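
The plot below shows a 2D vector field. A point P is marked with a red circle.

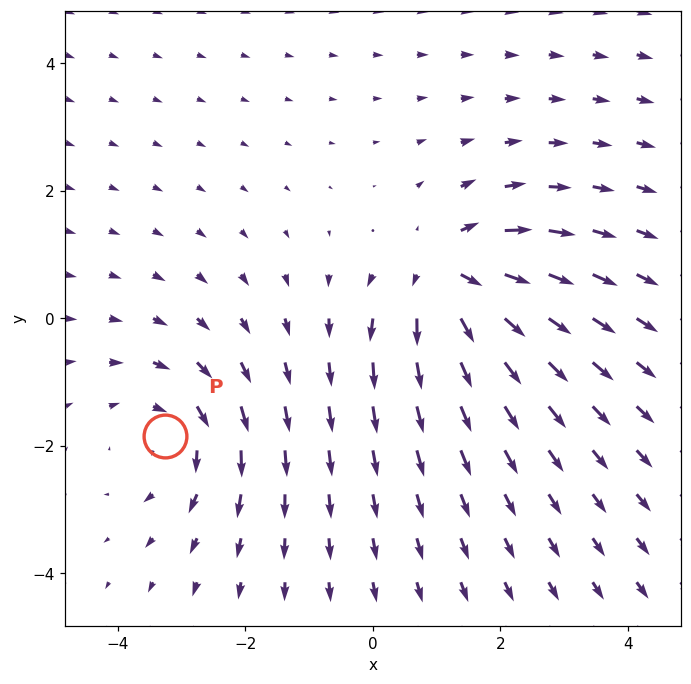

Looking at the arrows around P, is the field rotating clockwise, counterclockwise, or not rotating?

Near P at (-3.3, -1.8) the arrows circulate clockwise. The curl (z-component) there is about -3; negative curl means clockwise rotation.

clockwise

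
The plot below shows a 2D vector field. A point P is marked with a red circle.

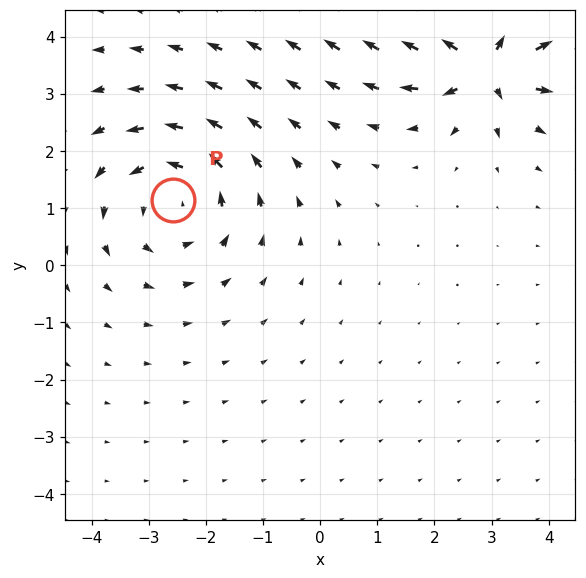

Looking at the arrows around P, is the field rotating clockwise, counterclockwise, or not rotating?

counterclockwise

Near P at (-2.6, 1.1) the arrows circulate counterclockwise. The curl (z-component) there is about +4; positive curl means counterclockwise rotation.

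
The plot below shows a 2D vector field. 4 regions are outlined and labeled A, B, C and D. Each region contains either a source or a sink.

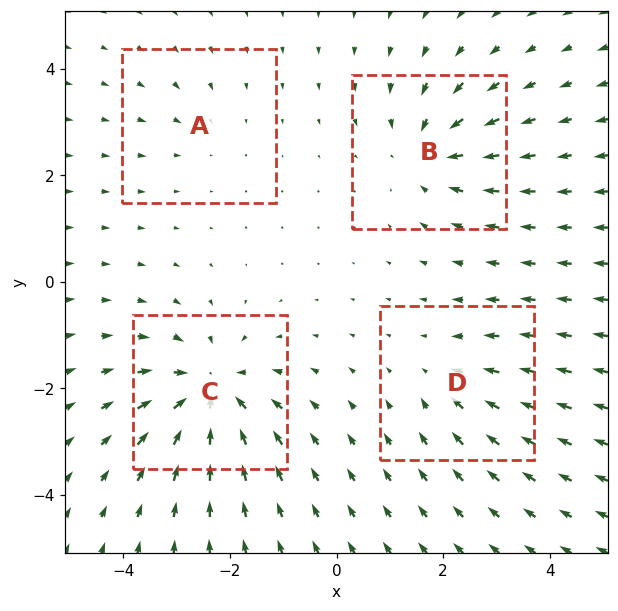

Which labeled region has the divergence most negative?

Divergence at each region's feature centre — A: about -2, B: about -5, C: about -7, D: about -3. Region C is most negative.

C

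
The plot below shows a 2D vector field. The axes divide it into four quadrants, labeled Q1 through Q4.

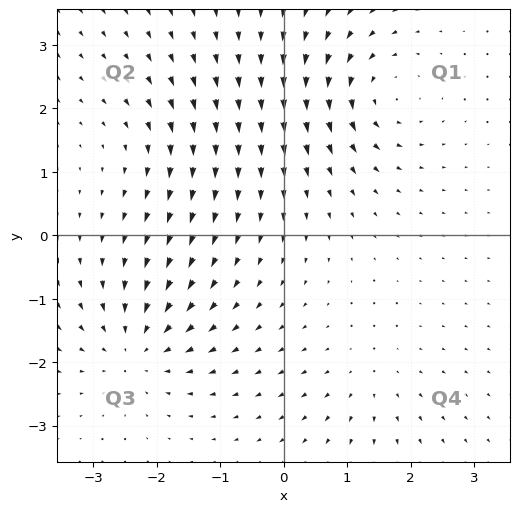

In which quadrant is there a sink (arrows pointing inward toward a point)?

The sink sits at approximately (-2.3, -1.8), which lies in quadrant Q3. The divergence there is about -5, negative as expected for a sink.

Q3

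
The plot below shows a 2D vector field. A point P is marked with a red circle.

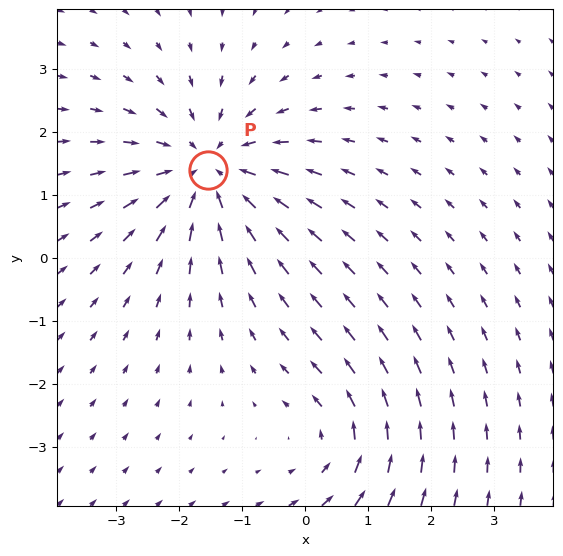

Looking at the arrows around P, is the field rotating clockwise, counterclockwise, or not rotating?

not rotating

Near P at (-1.5, 1.4) the arrows show no circulation. The curl there is ≈0.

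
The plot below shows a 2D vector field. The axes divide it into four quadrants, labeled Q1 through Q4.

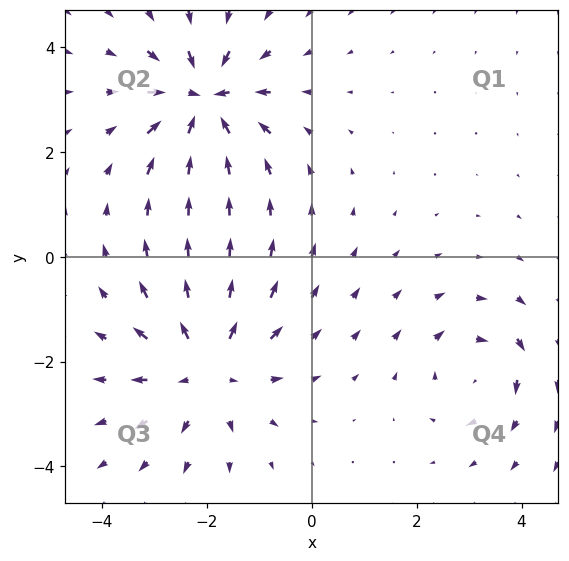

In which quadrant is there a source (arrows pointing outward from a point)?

The source sits at approximately (-2.0, -2.1), which lies in quadrant Q3. The divergence there is about +4, positive as expected for a source.

Q3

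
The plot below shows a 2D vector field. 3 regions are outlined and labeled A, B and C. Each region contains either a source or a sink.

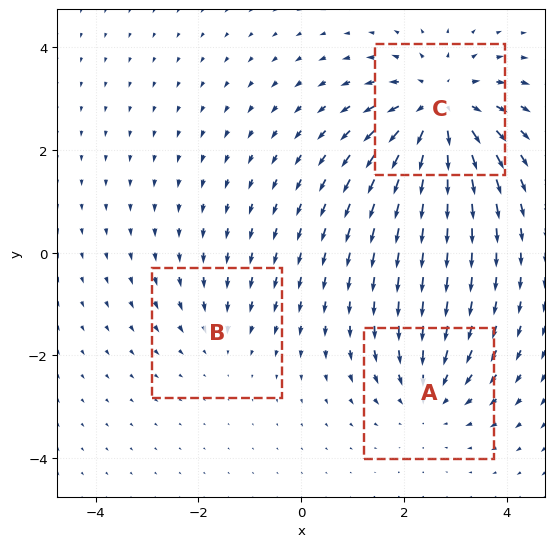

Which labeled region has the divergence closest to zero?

Divergence at each region's feature centre — A: about -3, B: about -2, C: about +5. Region B is closest to zero.

B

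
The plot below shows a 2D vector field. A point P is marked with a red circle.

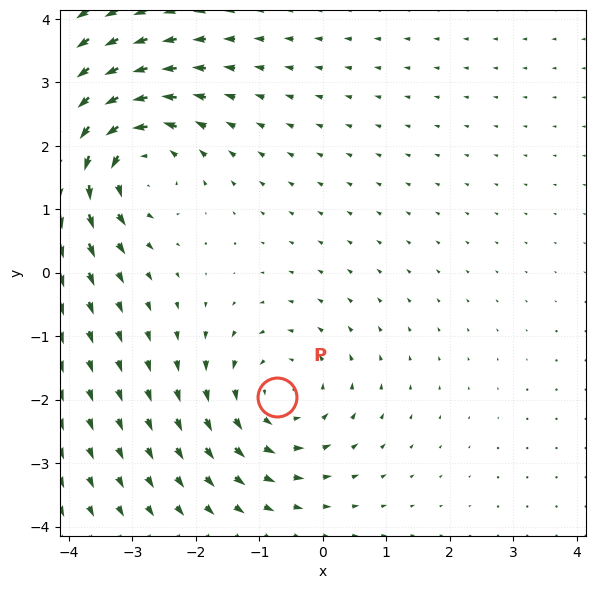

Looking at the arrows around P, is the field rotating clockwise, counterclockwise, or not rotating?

Near P at (-0.7, -2.0) the arrows circulate counterclockwise. The curl (z-component) there is about +3; positive curl means counterclockwise rotation.

counterclockwise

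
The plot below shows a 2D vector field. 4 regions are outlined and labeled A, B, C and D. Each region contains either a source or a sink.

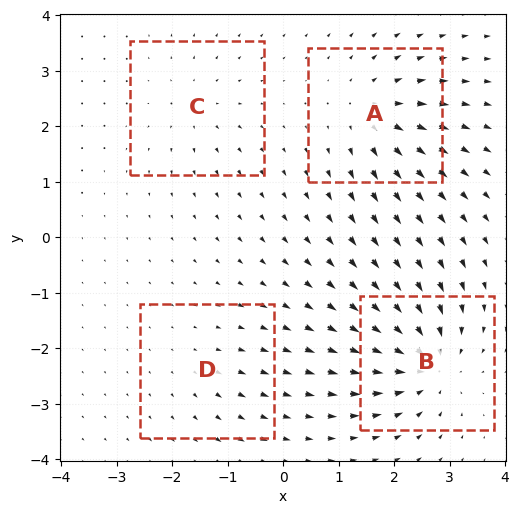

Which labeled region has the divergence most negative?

Divergence at each region's feature centre — A: about +6, B: about -8, C: about +4, D: about +2. Region B is most negative.

B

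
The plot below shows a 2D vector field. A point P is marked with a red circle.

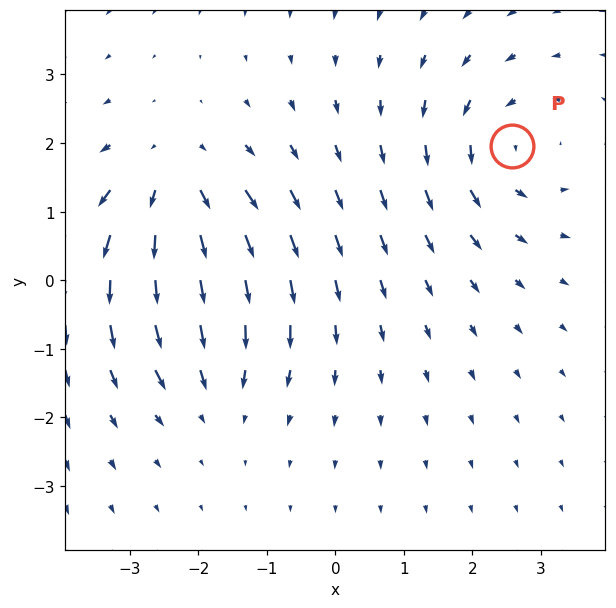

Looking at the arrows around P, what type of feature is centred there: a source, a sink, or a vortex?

vortex

At P (2.6, 1.9) the arrows circulate counterclockwise. Divergence ≈0, curl about +4 — near-zero divergence with nonzero curl is a vortex.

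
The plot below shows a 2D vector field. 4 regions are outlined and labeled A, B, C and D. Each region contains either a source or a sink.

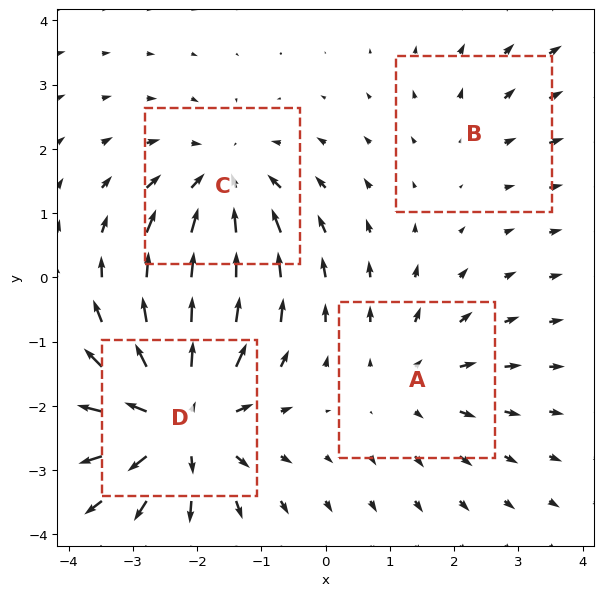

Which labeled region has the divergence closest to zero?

Divergence at each region's feature centre — A: about +3, B: about +2, C: about -5, D: about +7. Region B is closest to zero.

B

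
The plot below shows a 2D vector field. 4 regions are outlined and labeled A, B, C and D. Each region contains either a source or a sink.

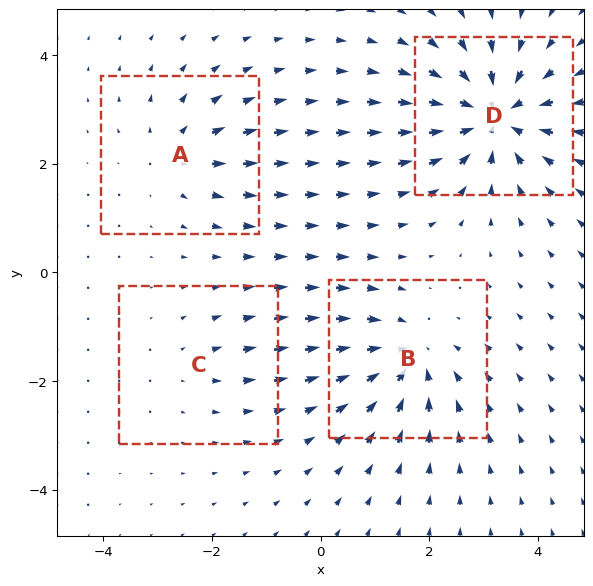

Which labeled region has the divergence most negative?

D

Divergence at each region's feature centre — A: about +4, B: about -5, C: about +2, D: about -7. Region D is most negative.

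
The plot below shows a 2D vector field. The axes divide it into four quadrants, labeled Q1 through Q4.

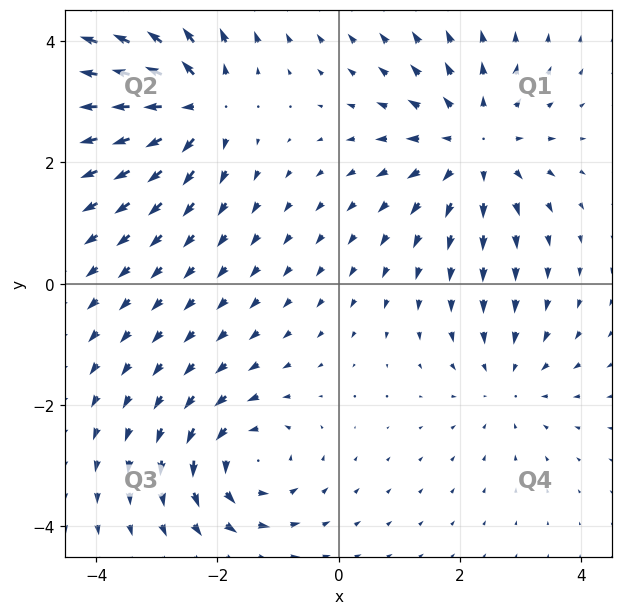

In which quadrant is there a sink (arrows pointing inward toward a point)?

Q4

The sink sits at approximately (2.8, -1.6), which lies in quadrant Q4. The divergence there is about -3, negative as expected for a sink.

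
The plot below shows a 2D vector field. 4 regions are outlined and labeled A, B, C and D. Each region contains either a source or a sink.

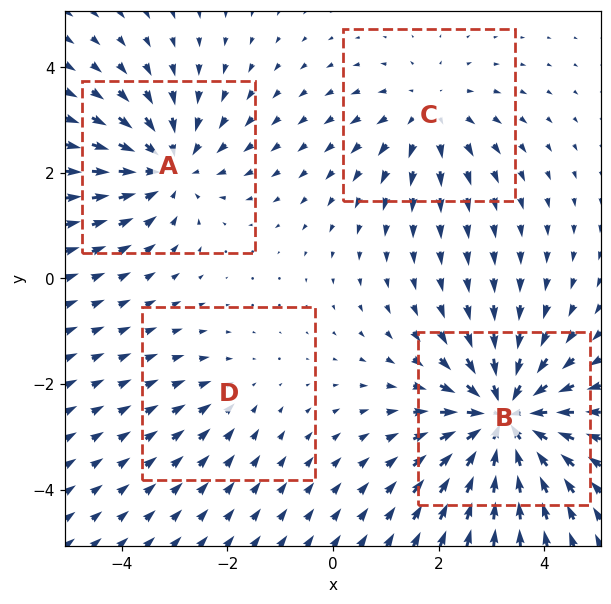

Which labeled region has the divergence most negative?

B

Divergence at each region's feature centre — A: about -4, B: about -6, C: about +3, D: about -2. Region B is most negative.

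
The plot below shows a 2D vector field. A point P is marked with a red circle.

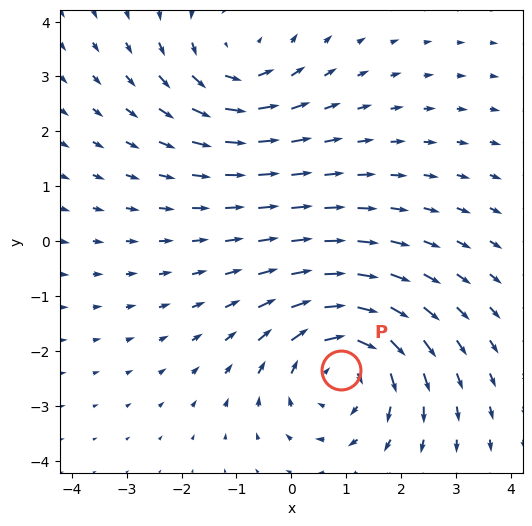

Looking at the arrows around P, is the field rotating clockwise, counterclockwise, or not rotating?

clockwise

Near P at (0.9, -2.3) the arrows circulate clockwise. The curl (z-component) there is about -4; negative curl means clockwise rotation.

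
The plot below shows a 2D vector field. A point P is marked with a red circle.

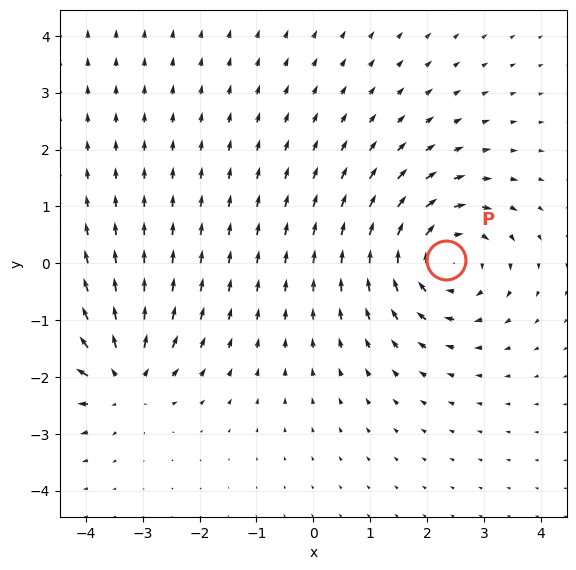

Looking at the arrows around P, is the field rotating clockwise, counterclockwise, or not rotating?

Near P at (2.3, 0.1) the arrows circulate clockwise. The curl (z-component) there is about -5; negative curl means clockwise rotation.

clockwise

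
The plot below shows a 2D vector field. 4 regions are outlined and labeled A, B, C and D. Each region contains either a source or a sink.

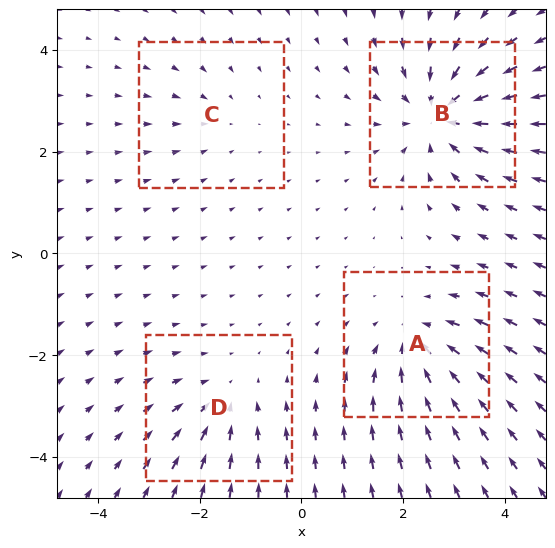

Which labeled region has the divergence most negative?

B

Divergence at each region's feature centre — A: about -5, B: about -7, C: about -2, D: about -3. Region B is most negative.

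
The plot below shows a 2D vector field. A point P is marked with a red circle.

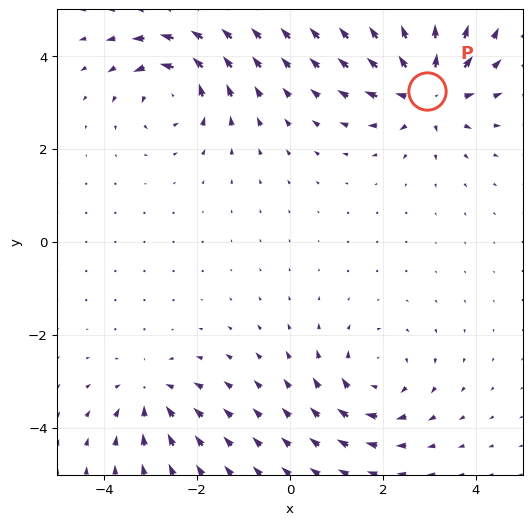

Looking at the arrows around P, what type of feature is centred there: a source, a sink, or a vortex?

source

At P (3.0, 3.3) the arrows spread outward. Divergence about +6, curl ≈0 — positive divergence with near-zero curl is a source.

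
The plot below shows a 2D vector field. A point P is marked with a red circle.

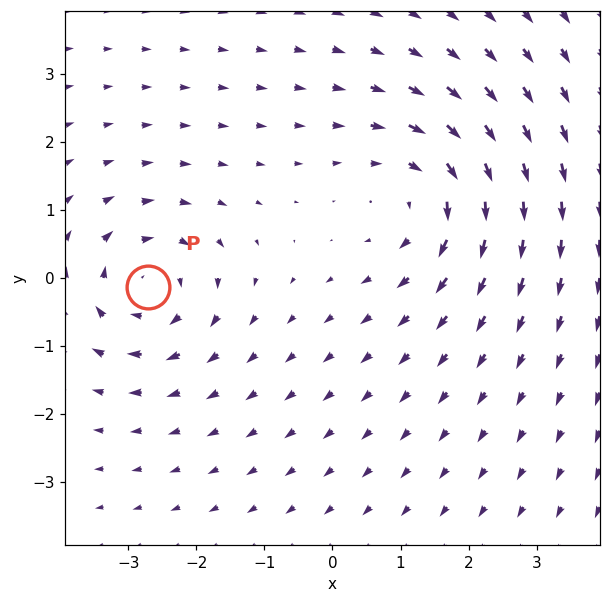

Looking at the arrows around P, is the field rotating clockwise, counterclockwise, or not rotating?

Near P at (-2.7, -0.1) the arrows circulate clockwise. The curl (z-component) there is about -4; negative curl means clockwise rotation.

clockwise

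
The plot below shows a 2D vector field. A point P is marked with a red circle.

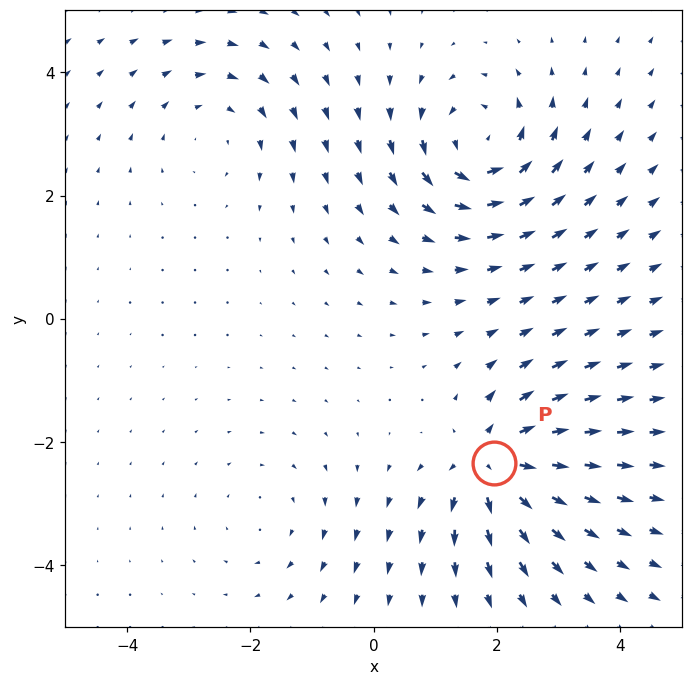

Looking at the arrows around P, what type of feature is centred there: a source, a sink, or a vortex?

source

At P (1.9, -2.3) the arrows spread outward. Divergence about +7, curl ≈0 — positive divergence with near-zero curl is a source.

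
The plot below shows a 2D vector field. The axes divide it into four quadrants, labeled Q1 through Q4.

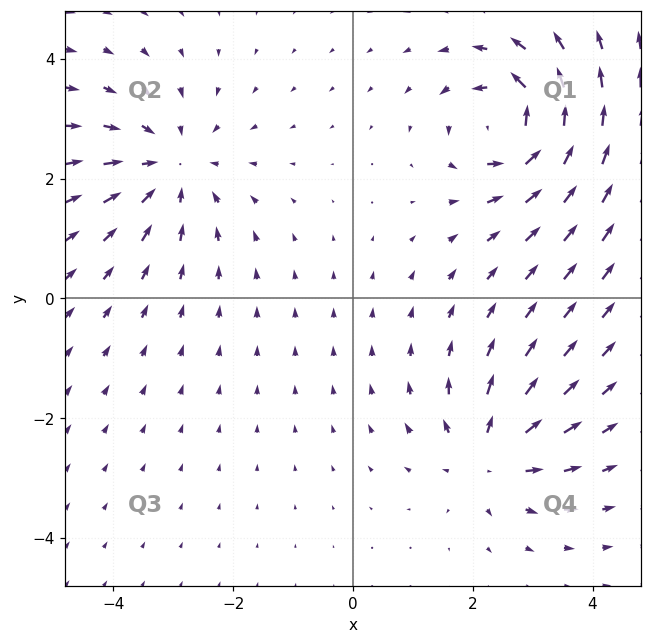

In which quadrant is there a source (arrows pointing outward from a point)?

The source sits at approximately (2.3, -2.6), which lies in quadrant Q4. The divergence there is about +5, positive as expected for a source.

Q4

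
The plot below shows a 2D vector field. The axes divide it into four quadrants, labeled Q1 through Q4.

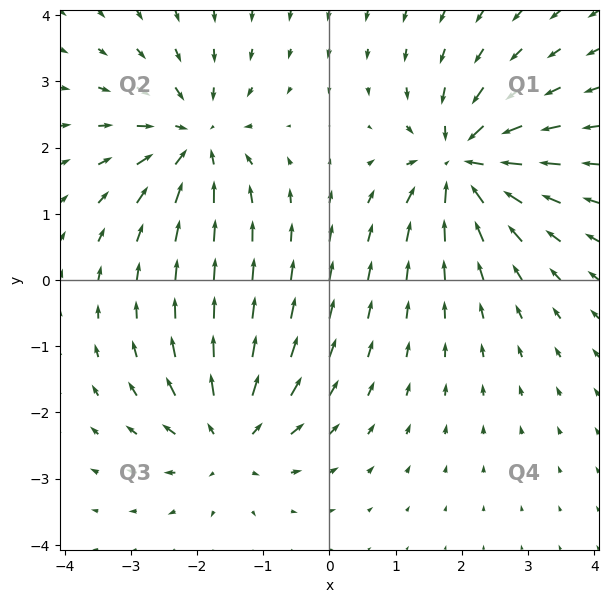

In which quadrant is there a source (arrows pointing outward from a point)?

Q3

The source sits at approximately (-1.5, -2.4), which lies in quadrant Q3. The divergence there is about +5, positive as expected for a source.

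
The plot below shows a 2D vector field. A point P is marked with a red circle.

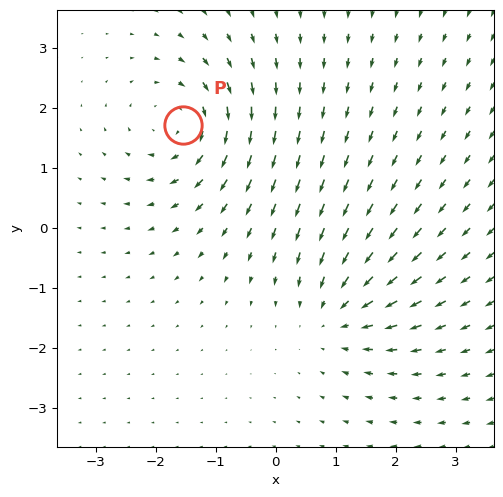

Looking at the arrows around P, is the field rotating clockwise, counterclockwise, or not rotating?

Near P at (-1.6, 1.7) the arrows circulate clockwise. The curl (z-component) there is about -5; negative curl means clockwise rotation.

clockwise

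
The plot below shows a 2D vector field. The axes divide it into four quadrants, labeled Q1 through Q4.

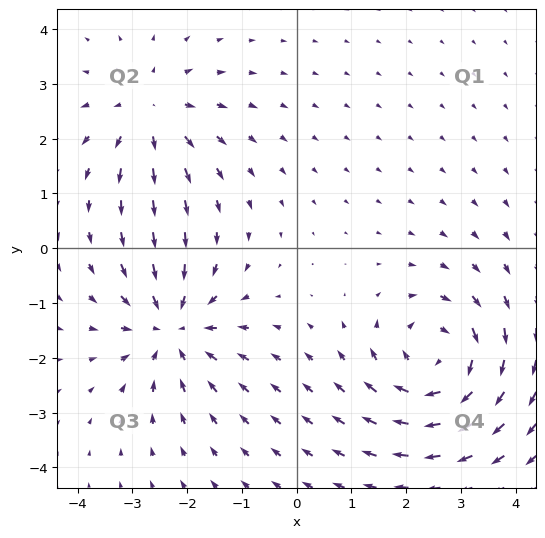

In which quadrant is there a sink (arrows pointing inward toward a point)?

The sink sits at approximately (-2.3, -1.5), which lies in quadrant Q3. The divergence there is about -5, negative as expected for a sink.

Q3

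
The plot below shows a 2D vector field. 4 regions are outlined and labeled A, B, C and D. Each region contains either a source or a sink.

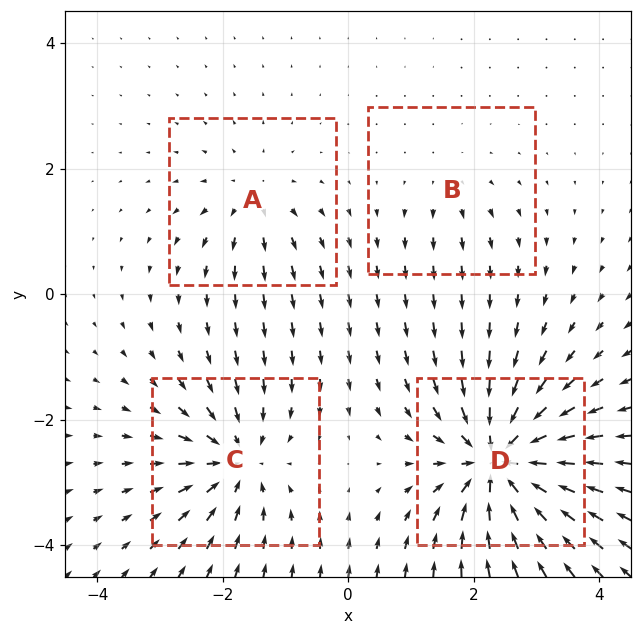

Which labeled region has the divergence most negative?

Divergence at each region's feature centre — A: about +4, B: about +2, C: about -6, D: about -9. Region D is most negative.

D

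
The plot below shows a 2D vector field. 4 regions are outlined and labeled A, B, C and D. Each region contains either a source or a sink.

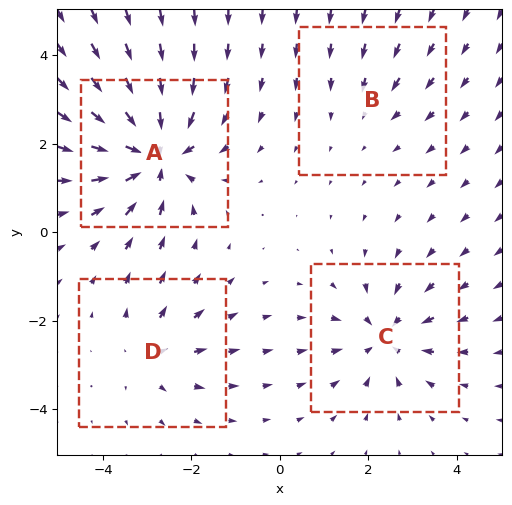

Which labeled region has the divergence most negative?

Divergence at each region's feature centre — A: about -7, B: about -2, C: about -5, D: about +3. Region A is most negative.

A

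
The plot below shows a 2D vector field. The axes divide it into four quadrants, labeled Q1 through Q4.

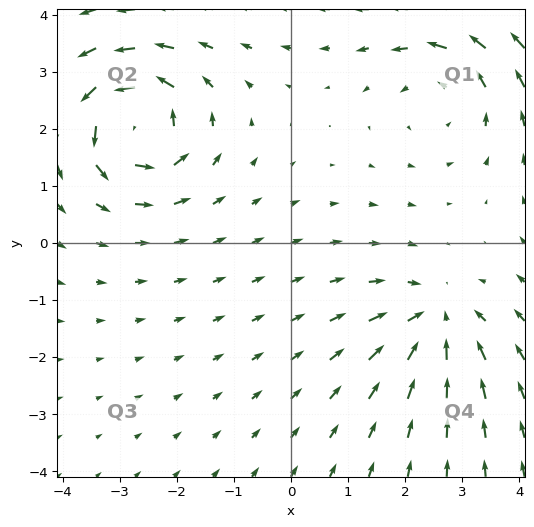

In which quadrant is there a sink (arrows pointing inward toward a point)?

The sink sits at approximately (2.6, -1.4), which lies in quadrant Q4. The divergence there is about -3, negative as expected for a sink.

Q4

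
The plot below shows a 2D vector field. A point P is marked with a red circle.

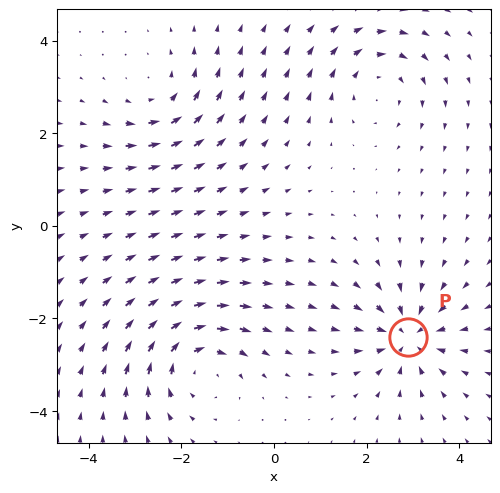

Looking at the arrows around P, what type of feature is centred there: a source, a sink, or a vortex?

At P (2.9, -2.4) the arrows converge inward. Divergence about -6, curl ≈0 — negative divergence with near-zero curl is a sink.

sink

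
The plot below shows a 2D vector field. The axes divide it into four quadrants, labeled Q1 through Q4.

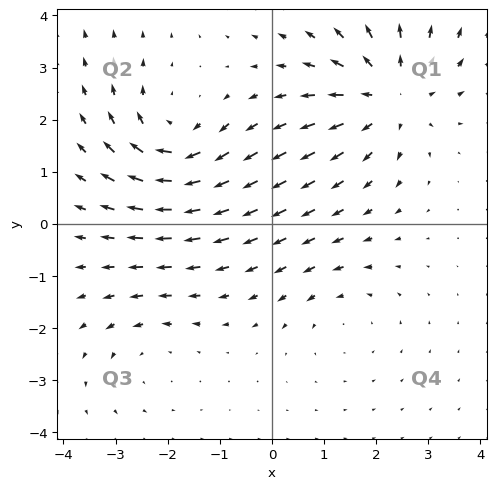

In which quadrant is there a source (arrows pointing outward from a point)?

The source sits at approximately (2.3, 2.5), which lies in quadrant Q1. The divergence there is about +4, positive as expected for a source.

Q1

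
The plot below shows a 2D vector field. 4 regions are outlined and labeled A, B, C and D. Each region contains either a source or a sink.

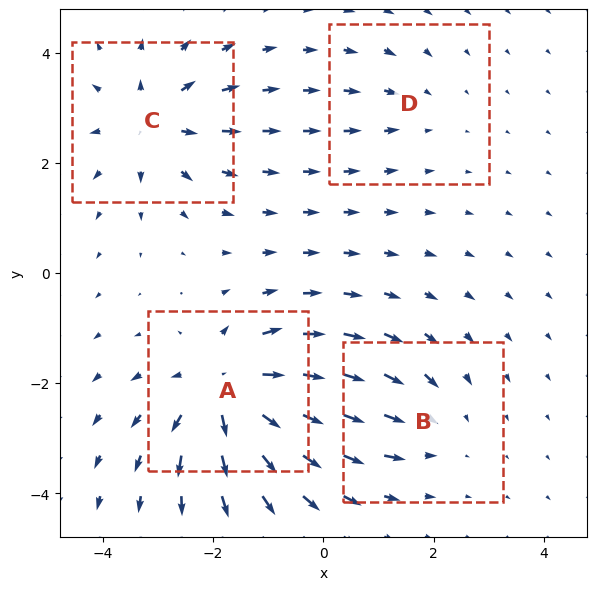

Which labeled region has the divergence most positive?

Divergence at each region's feature centre — A: about +7, B: about -3, C: about +5, D: about -2. Region A is most positive.

A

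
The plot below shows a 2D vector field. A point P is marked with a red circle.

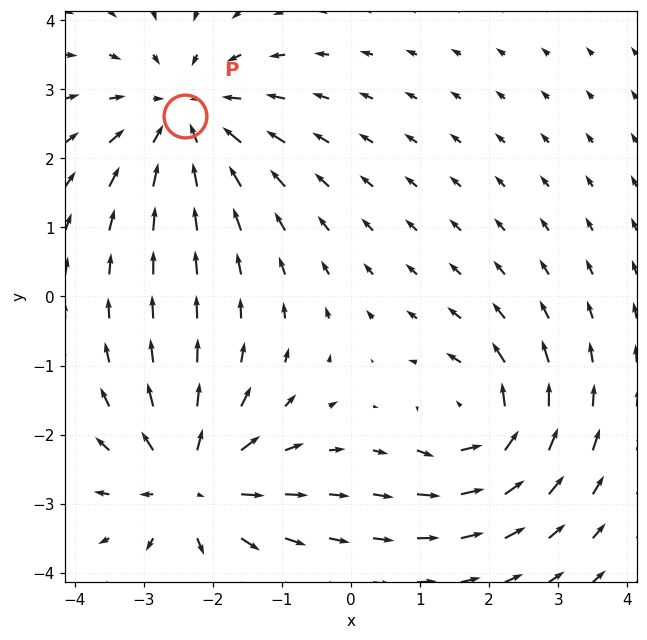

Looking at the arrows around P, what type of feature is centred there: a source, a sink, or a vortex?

sink

At P (-2.4, 2.6) the arrows converge inward. Divergence about -4, curl ≈0 — negative divergence with near-zero curl is a sink.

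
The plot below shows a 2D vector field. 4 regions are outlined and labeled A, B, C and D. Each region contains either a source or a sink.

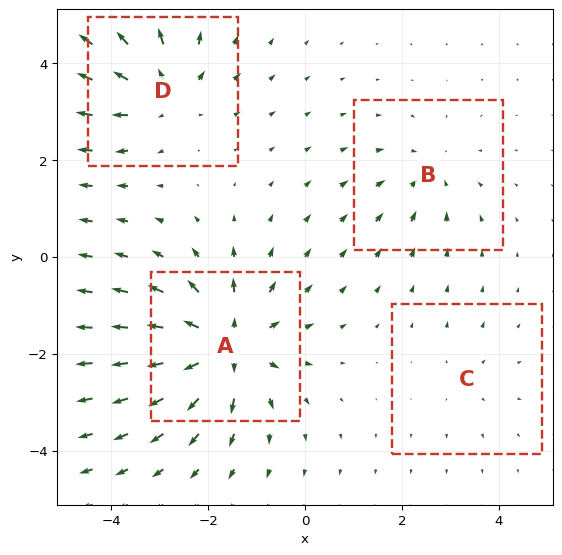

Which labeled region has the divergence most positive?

A

Divergence at each region's feature centre — A: about +7, B: about -3, C: about +2, D: about +5. Region A is most positive.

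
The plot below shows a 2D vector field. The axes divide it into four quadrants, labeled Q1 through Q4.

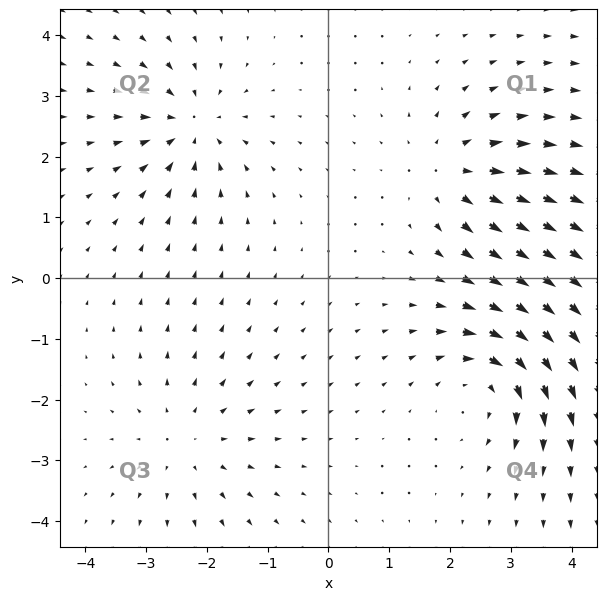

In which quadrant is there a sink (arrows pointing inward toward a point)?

Q2

The sink sits at approximately (-2.3, 2.5), which lies in quadrant Q2. The divergence there is about -4, negative as expected for a sink.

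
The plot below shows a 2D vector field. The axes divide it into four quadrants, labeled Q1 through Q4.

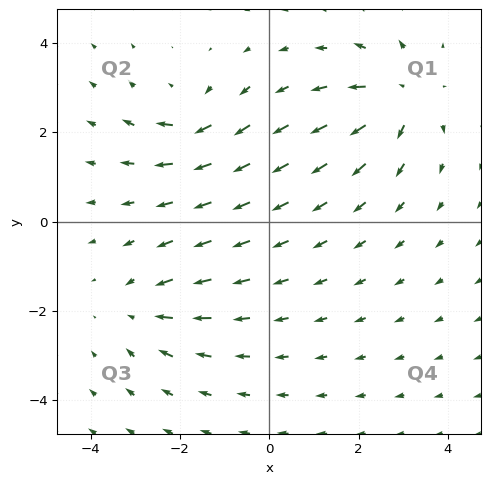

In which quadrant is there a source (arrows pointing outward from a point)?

The source sits at approximately (3.0, 2.8), which lies in quadrant Q1. The divergence there is about +5, positive as expected for a source.

Q1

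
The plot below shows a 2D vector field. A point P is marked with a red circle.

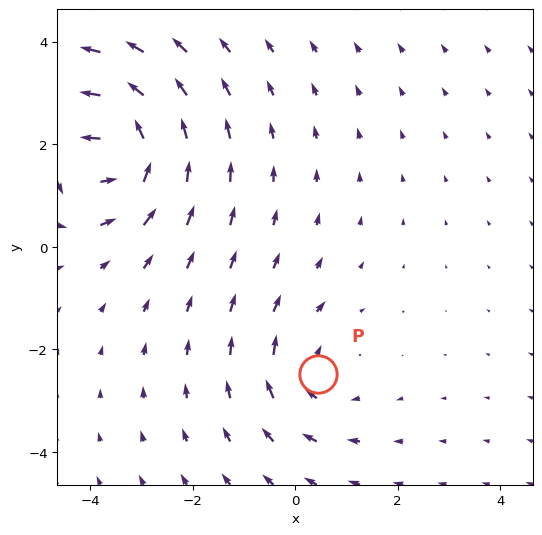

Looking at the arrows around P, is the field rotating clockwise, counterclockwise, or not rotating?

clockwise

Near P at (0.5, -2.5) the arrows circulate clockwise. The curl (z-component) there is about -2; negative curl means clockwise rotation.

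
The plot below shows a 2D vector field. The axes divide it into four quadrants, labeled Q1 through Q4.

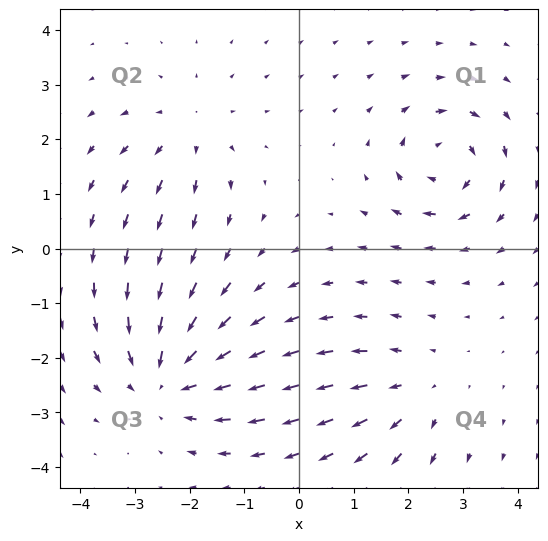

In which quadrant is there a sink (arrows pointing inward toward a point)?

The sink sits at approximately (-2.4, -2.4), which lies in quadrant Q3. The divergence there is about -4, negative as expected for a sink.

Q3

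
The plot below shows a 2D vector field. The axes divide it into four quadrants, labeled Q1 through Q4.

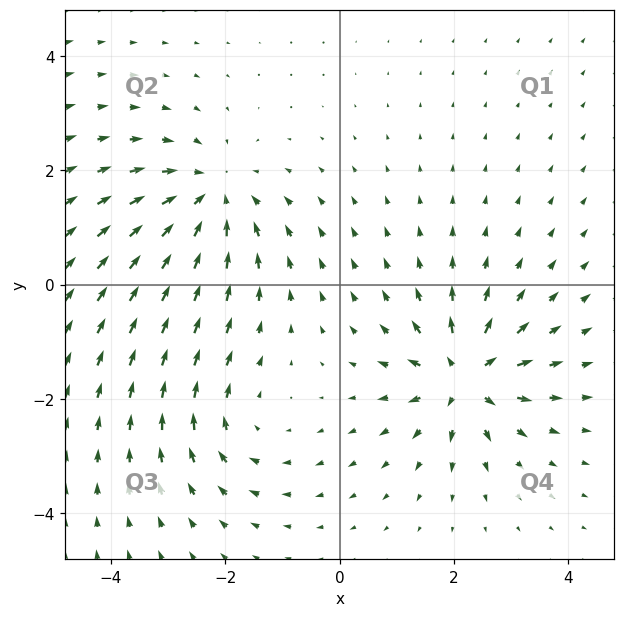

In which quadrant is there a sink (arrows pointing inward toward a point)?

Q2

The sink sits at approximately (-2.3, 1.5), which lies in quadrant Q2. The divergence there is about -3, negative as expected for a sink.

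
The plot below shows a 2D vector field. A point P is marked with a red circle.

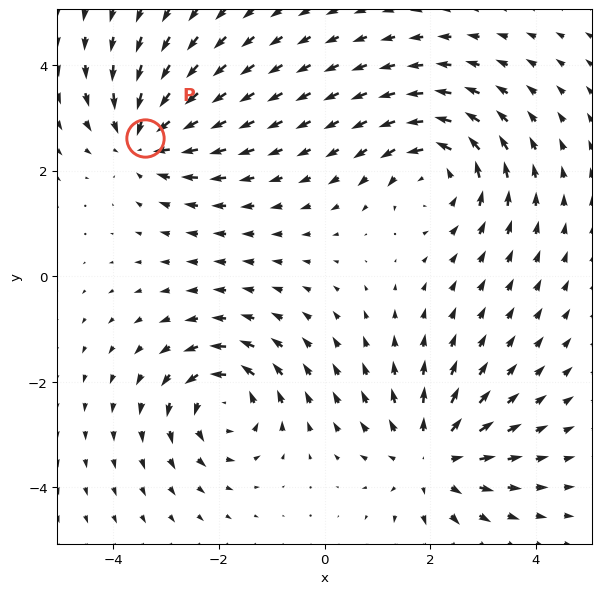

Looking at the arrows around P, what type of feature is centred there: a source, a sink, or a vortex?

sink

At P (-3.4, 2.6) the arrows converge inward. Divergence about -4, curl ≈0 — negative divergence with near-zero curl is a sink.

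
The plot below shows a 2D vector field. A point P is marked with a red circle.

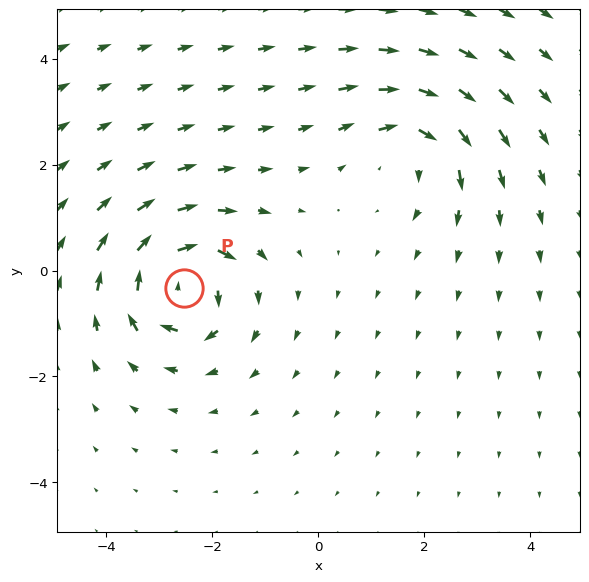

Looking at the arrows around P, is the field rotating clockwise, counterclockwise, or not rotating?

Near P at (-2.5, -0.3) the arrows circulate clockwise. The curl (z-component) there is about -7; negative curl means clockwise rotation.

clockwise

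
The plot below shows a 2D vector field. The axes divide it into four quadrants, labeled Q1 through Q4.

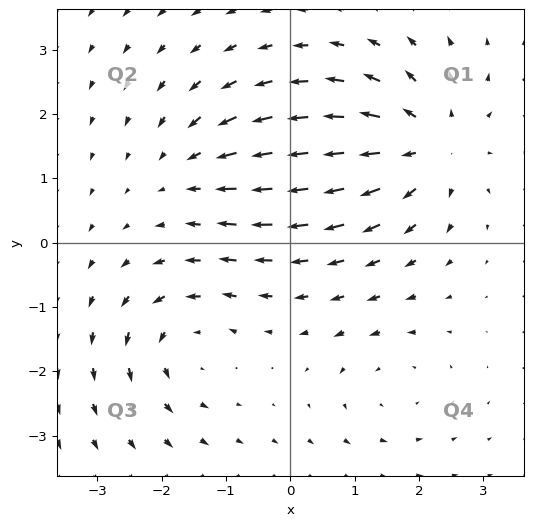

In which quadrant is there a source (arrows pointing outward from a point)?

The source sits at approximately (2.1, 1.5), which lies in quadrant Q1. The divergence there is about +5, positive as expected for a source.

Q1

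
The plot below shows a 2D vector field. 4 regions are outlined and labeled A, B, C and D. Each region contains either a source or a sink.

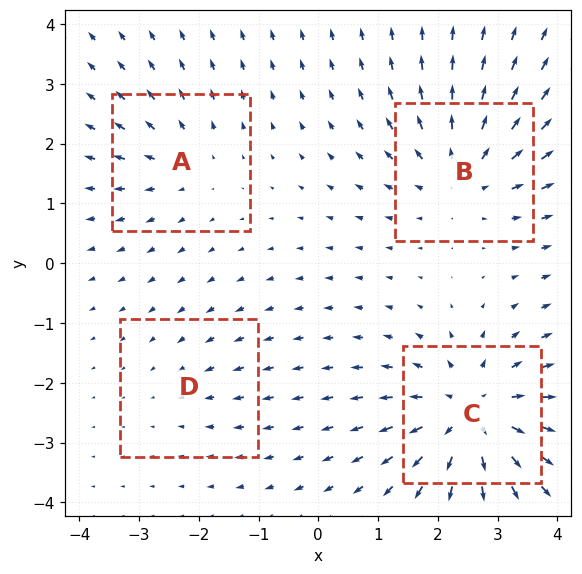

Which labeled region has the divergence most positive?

C

Divergence at each region's feature centre — A: about +3, B: about +5, C: about +7, D: about -2. Region C is most positive.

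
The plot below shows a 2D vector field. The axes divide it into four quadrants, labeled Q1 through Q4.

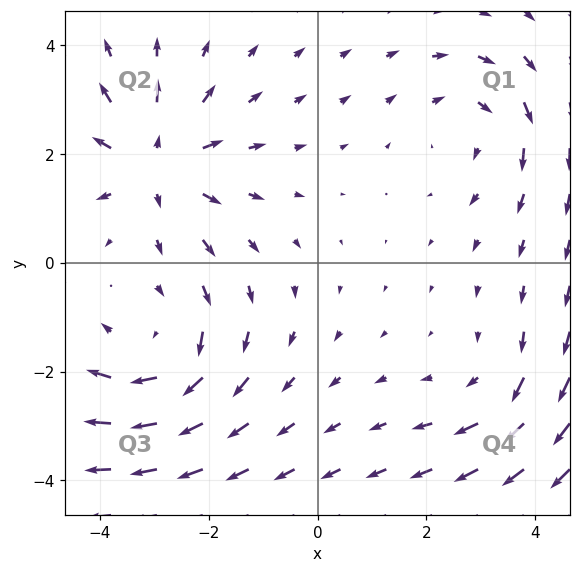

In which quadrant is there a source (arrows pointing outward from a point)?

Q2

The source sits at approximately (-3.0, 1.8), which lies in quadrant Q2. The divergence there is about +5, positive as expected for a source.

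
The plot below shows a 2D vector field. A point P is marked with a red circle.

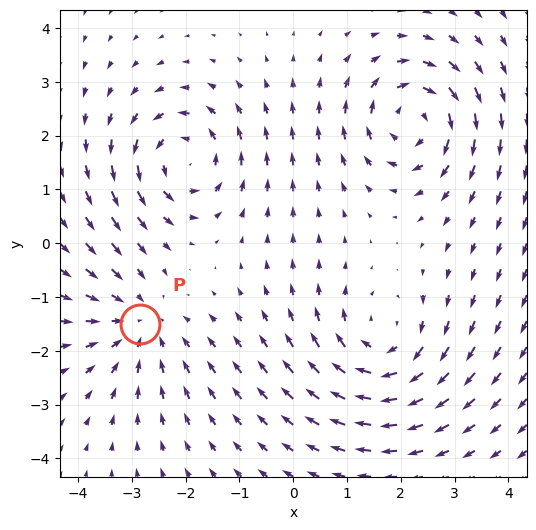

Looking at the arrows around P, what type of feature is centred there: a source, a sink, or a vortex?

sink

At P (-2.9, -1.5) the arrows converge inward. Divergence about -3, curl ≈0 — negative divergence with near-zero curl is a sink.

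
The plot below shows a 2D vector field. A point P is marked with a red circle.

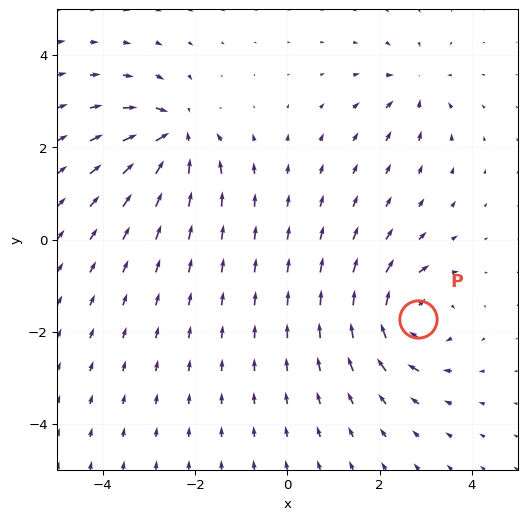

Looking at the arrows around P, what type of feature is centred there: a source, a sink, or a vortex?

At P (2.8, -1.7) the arrows circulate clockwise. Divergence ≈0, curl about -7 — near-zero divergence with nonzero curl is a vortex.

vortex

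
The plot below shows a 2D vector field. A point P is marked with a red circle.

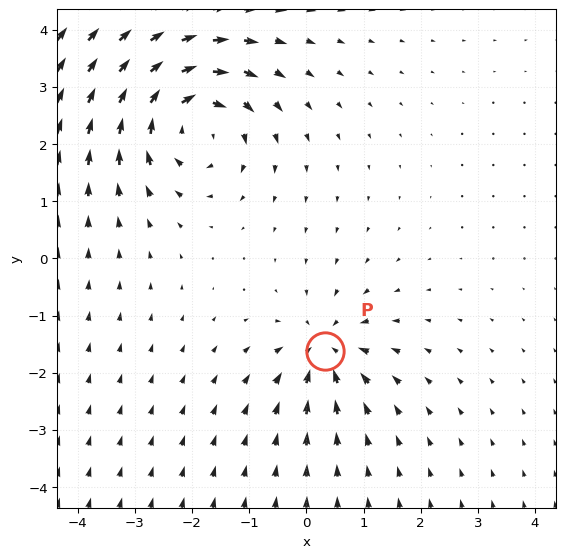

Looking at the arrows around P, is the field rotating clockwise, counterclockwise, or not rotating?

not rotating

Near P at (0.3, -1.6) the arrows show no circulation. The curl there is ≈0.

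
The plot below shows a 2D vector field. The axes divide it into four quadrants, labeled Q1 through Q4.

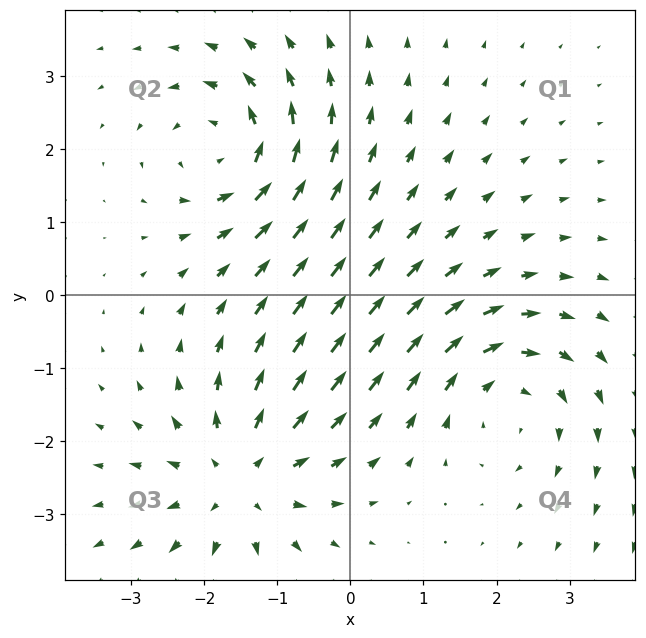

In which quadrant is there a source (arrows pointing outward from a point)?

The source sits at approximately (-1.5, -2.5), which lies in quadrant Q3. The divergence there is about +3, positive as expected for a source.

Q3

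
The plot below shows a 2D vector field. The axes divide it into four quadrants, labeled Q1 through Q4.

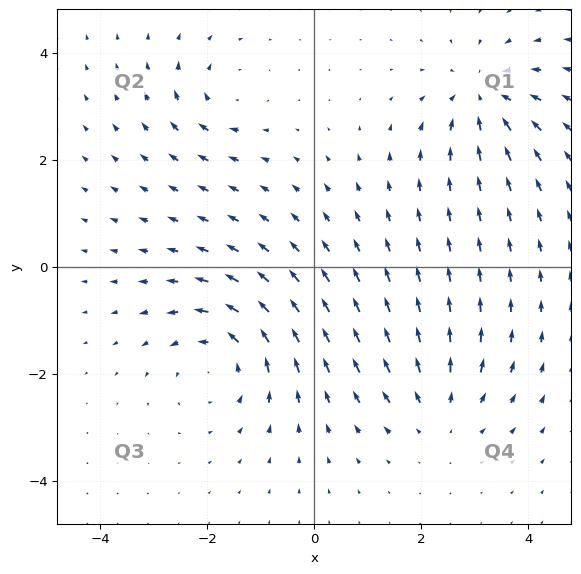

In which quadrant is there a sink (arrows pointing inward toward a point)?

Q1

The sink sits at approximately (3.2, 3.2), which lies in quadrant Q1. The divergence there is about -4, negative as expected for a sink.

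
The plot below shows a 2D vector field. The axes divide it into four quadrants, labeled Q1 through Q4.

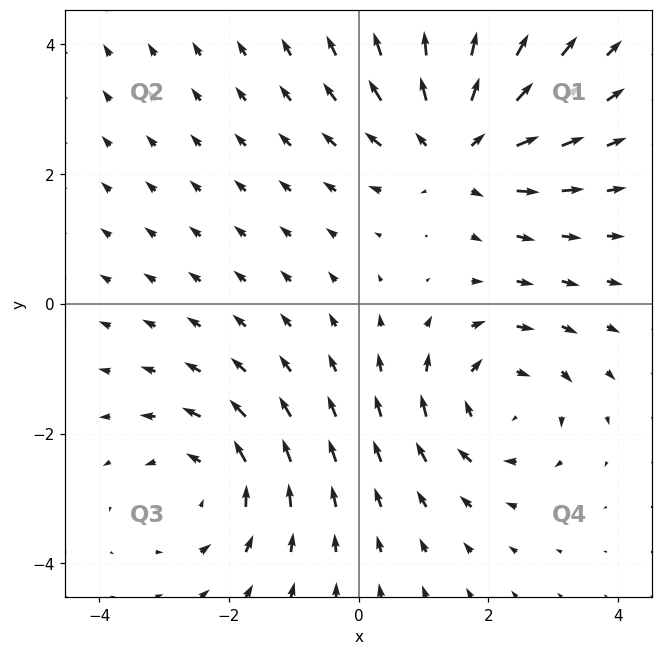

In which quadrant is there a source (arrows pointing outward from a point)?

Q1

The source sits at approximately (1.5, 2.4), which lies in quadrant Q1. The divergence there is about +5, positive as expected for a source.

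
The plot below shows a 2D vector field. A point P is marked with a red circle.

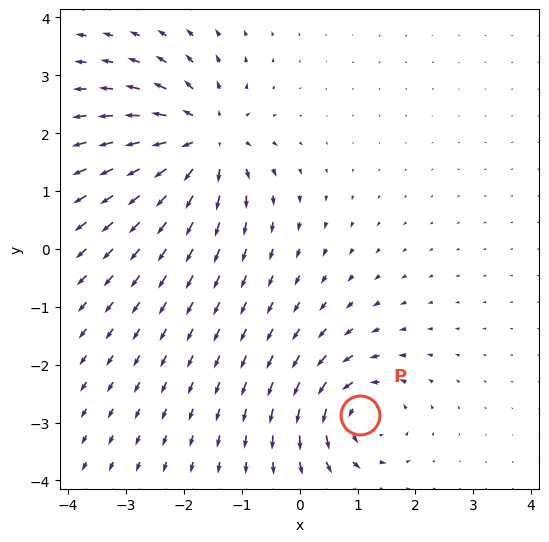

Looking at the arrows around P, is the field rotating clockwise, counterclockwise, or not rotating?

counterclockwise

Near P at (1.0, -2.9) the arrows circulate counterclockwise. The curl (z-component) there is about +5; positive curl means counterclockwise rotation.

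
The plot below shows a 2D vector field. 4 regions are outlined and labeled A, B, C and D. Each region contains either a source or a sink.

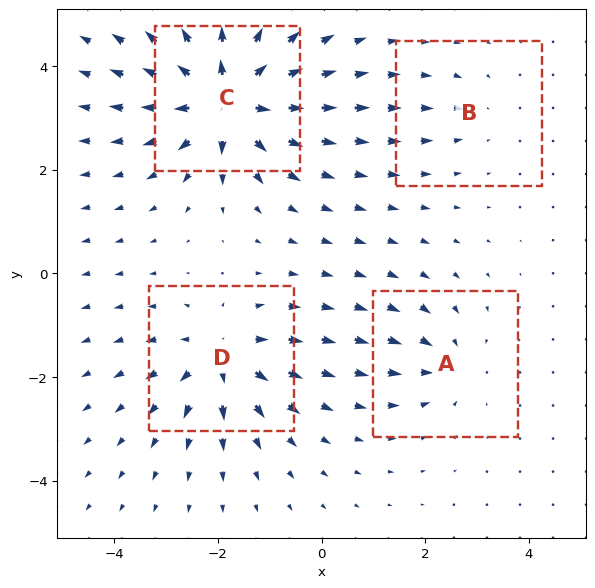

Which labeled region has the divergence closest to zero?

Divergence at each region's feature centre — A: about -3, B: about -2, C: about +8, D: about +5. Region B is closest to zero.

B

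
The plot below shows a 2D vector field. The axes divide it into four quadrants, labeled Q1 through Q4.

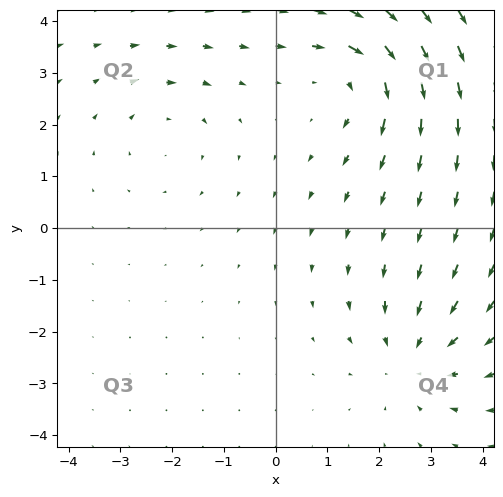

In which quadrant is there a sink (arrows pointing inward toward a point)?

Q4

The sink sits at approximately (2.7, -2.5), which lies in quadrant Q4. The divergence there is about -4, negative as expected for a sink.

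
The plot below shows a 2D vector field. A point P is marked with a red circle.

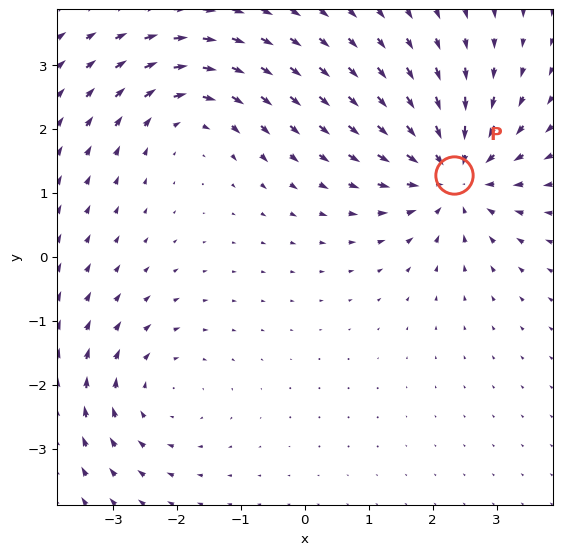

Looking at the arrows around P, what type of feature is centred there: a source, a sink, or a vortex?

sink

At P (2.3, 1.3) the arrows converge inward. Divergence about -5, curl ≈0 — negative divergence with near-zero curl is a sink.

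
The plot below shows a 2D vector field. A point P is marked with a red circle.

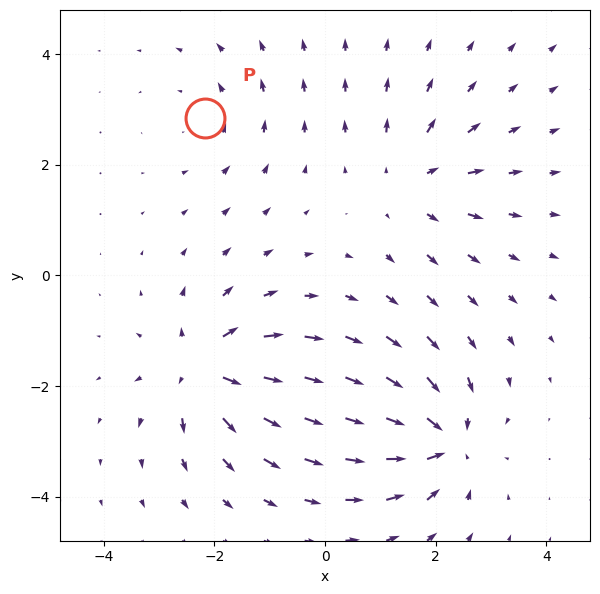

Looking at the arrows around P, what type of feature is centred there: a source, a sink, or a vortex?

At P (-2.2, 2.8) the arrows circulate counterclockwise. Divergence ≈0, curl about +2 — near-zero divergence with nonzero curl is a vortex.

vortex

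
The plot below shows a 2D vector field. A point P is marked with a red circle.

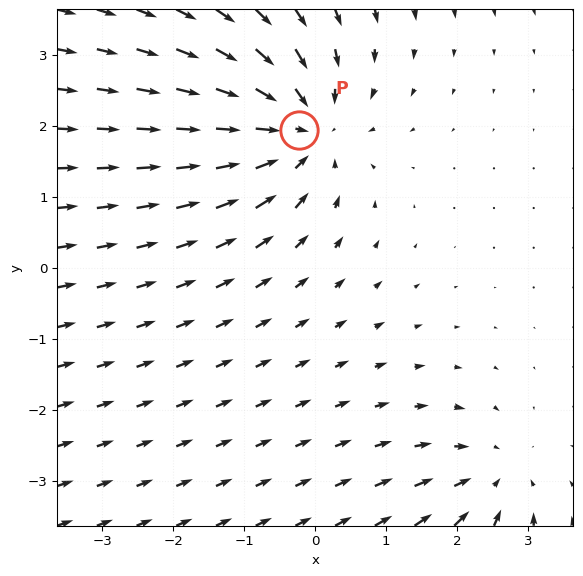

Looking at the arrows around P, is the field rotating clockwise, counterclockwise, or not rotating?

Near P at (-0.2, 1.9) the arrows show no circulation. The curl there is ≈0.

not rotating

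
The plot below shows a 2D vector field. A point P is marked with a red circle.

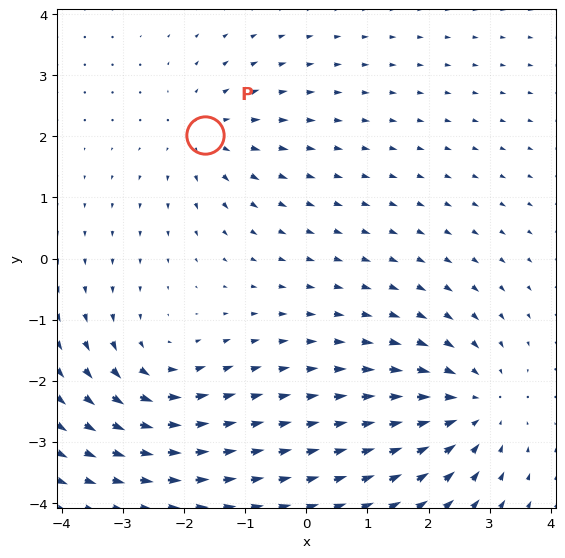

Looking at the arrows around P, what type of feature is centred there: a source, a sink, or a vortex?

At P (-1.7, 2.0) the arrows spread outward. Divergence about +3, curl ≈0 — positive divergence with near-zero curl is a source.

source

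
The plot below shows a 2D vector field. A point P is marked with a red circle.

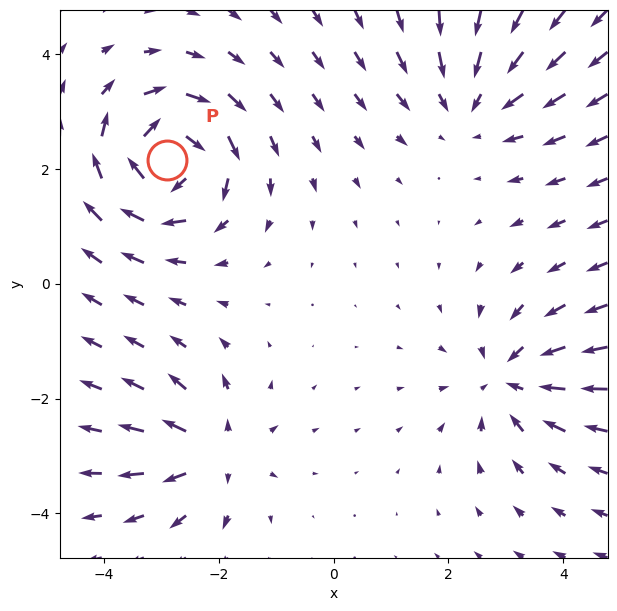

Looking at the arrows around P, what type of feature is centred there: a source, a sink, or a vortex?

vortex

At P (-2.9, 2.2) the arrows circulate clockwise. Divergence ≈0, curl about -7 — near-zero divergence with nonzero curl is a vortex.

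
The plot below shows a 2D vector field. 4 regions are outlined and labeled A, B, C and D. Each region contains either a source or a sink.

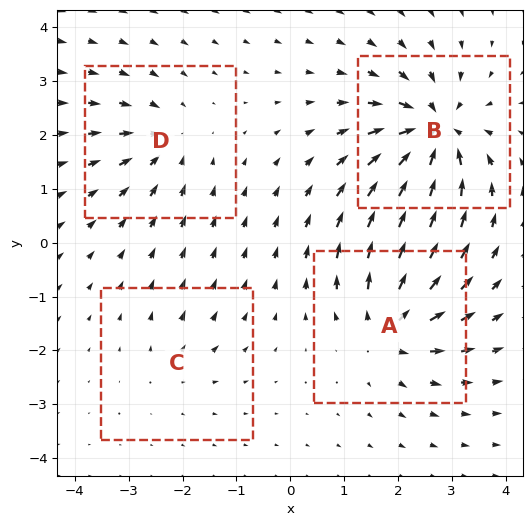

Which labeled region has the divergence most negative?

B

Divergence at each region's feature centre — A: about +6, B: about -8, C: about +2, D: about -4. Region B is most negative.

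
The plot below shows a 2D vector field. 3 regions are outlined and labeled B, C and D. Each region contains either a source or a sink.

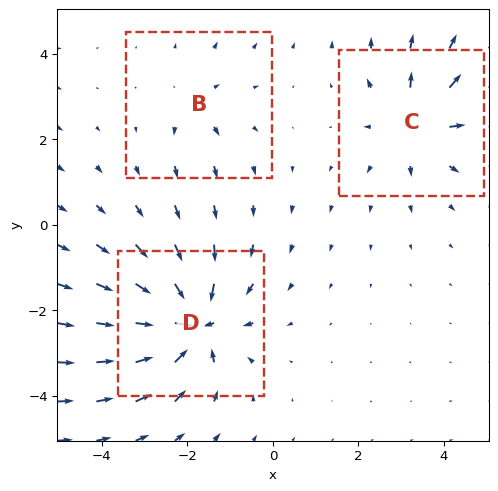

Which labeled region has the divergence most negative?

Divergence at each region's feature centre — B: about +2, C: about +4, D: about -6. Region D is most negative.

D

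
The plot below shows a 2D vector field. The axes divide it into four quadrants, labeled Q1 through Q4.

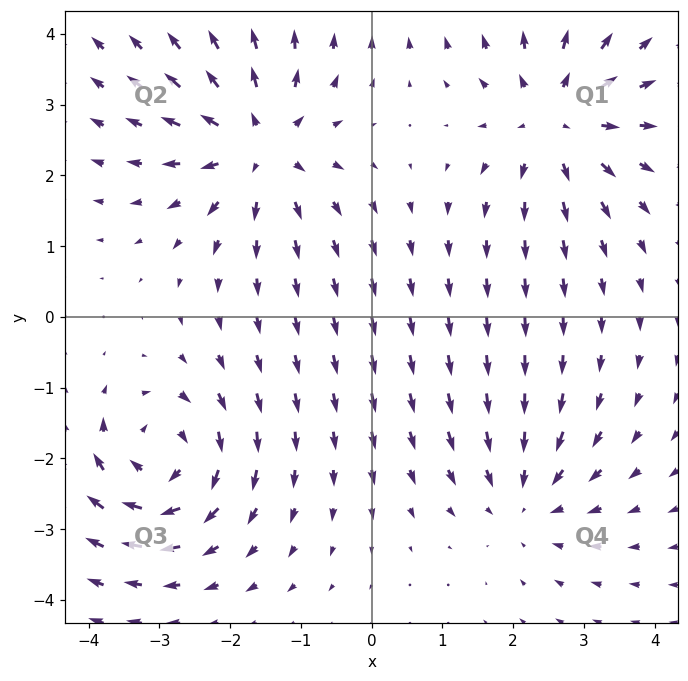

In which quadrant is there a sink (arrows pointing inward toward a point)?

The sink sits at approximately (2.2, -2.6), which lies in quadrant Q4. The divergence there is about -4, negative as expected for a sink.

Q4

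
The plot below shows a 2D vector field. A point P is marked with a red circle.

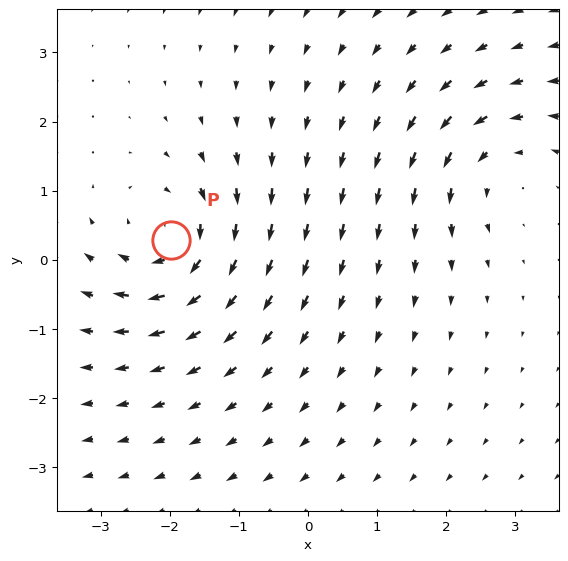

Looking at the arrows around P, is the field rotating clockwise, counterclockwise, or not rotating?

Near P at (-2.0, 0.3) the arrows circulate clockwise. The curl (z-component) there is about -5; negative curl means clockwise rotation.

clockwise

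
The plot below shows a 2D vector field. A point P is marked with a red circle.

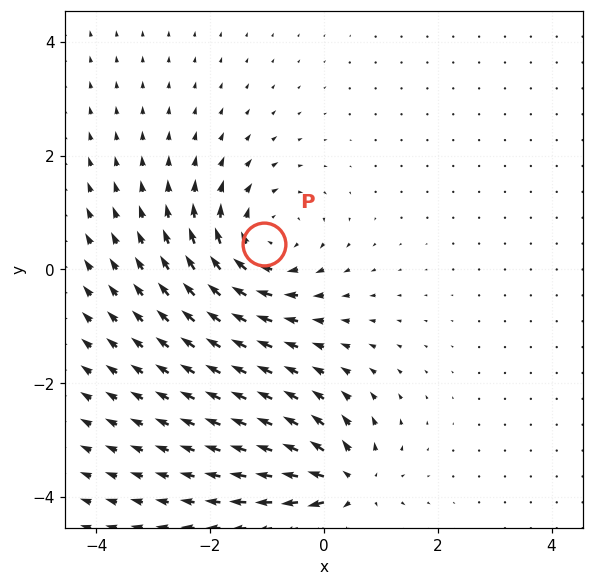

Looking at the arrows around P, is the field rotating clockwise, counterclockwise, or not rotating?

Near P at (-1.0, 0.5) the arrows circulate clockwise. The curl (z-component) there is about -3; negative curl means clockwise rotation.

clockwise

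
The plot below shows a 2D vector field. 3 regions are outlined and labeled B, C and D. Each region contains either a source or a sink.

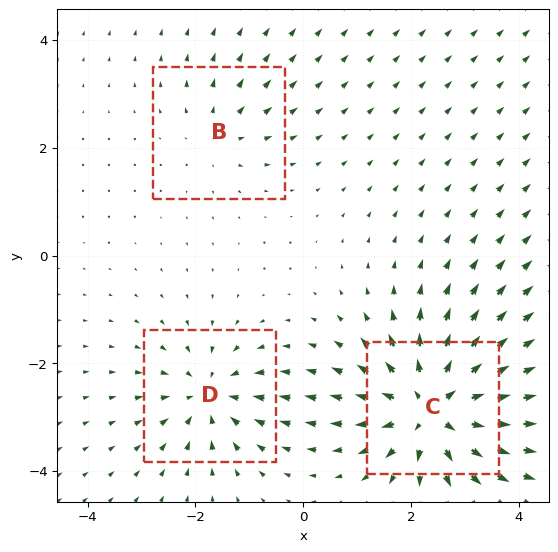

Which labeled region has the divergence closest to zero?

Divergence at each region's feature centre — B: about +2, C: about +6, D: about -4. Region B is closest to zero.

B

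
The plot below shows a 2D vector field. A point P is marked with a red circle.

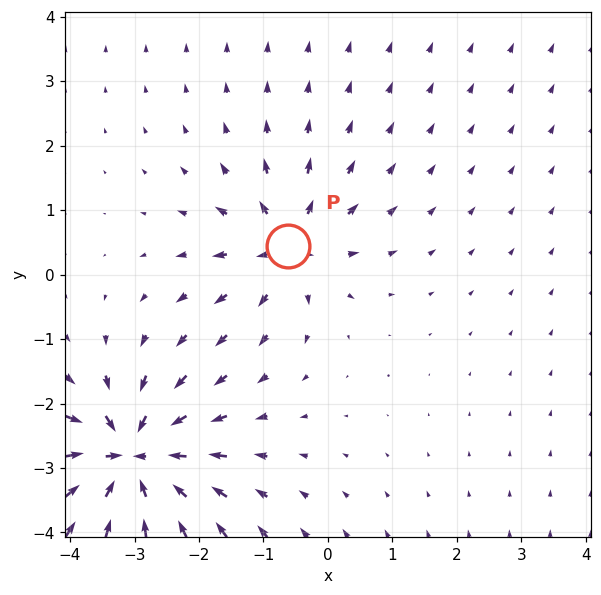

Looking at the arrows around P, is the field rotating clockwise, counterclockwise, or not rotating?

Near P at (-0.6, 0.4) the arrows show no circulation. The curl there is ≈0.

not rotating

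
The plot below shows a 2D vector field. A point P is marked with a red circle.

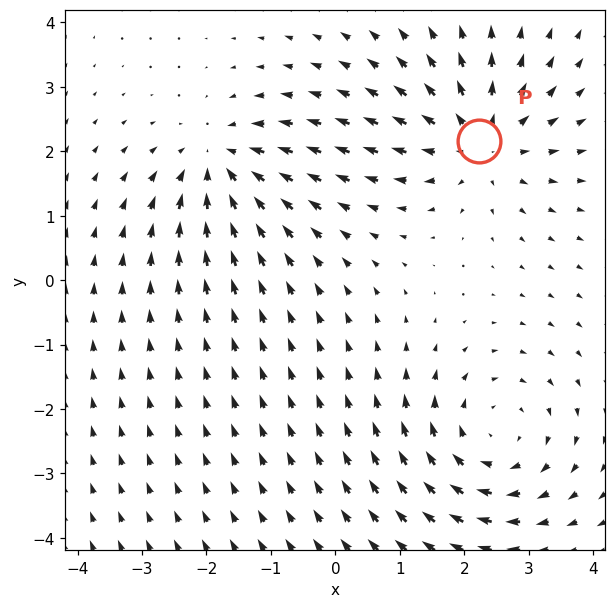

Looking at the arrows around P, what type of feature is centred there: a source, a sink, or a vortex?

At P (2.2, 2.2) the arrows spread outward. Divergence about +5, curl ≈0 — positive divergence with near-zero curl is a source.

source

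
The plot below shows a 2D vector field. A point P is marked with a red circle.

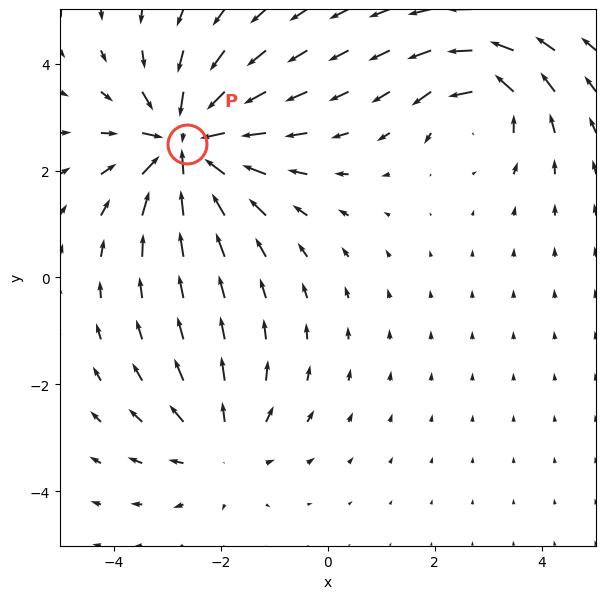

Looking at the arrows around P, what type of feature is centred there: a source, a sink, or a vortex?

At P (-2.6, 2.5) the arrows converge inward. Divergence about -6, curl ≈0 — negative divergence with near-zero curl is a sink.

sink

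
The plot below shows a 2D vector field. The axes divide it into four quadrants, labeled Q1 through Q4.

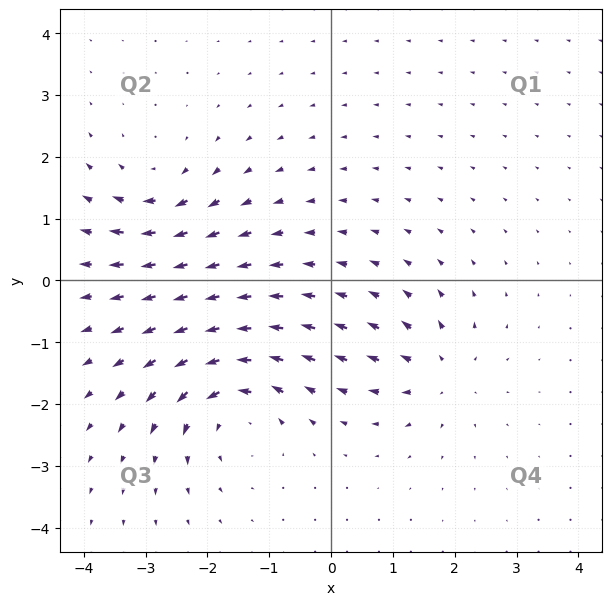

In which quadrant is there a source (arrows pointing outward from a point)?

The source sits at approximately (1.8, -1.5), which lies in quadrant Q4. The divergence there is about +4, positive as expected for a source.

Q4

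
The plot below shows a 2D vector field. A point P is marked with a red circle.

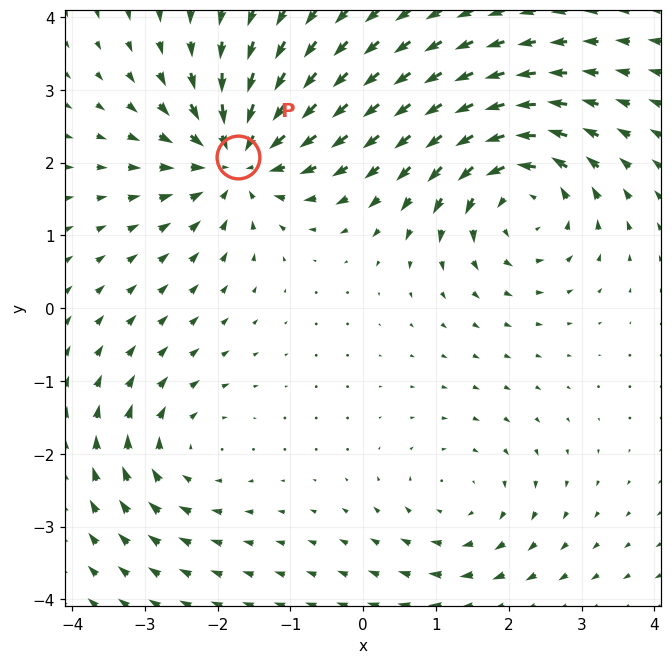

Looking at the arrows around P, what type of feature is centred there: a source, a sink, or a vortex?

sink

At P (-1.7, 2.1) the arrows converge inward. Divergence about -6, curl ≈0 — negative divergence with near-zero curl is a sink.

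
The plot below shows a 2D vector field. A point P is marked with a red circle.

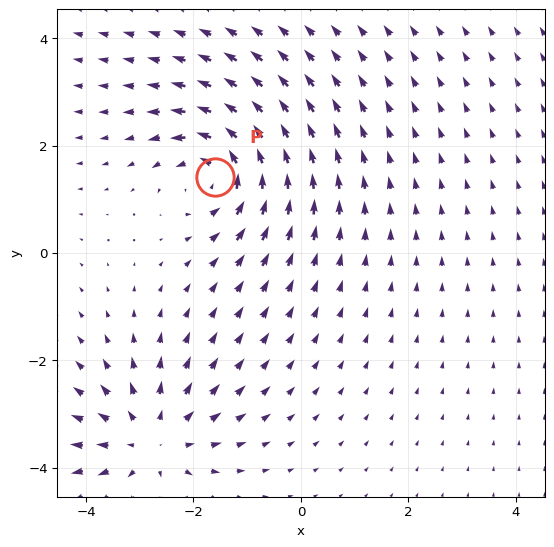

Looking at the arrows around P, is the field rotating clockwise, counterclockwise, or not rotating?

counterclockwise

Near P at (-1.6, 1.4) the arrows circulate counterclockwise. The curl (z-component) there is about +6; positive curl means counterclockwise rotation.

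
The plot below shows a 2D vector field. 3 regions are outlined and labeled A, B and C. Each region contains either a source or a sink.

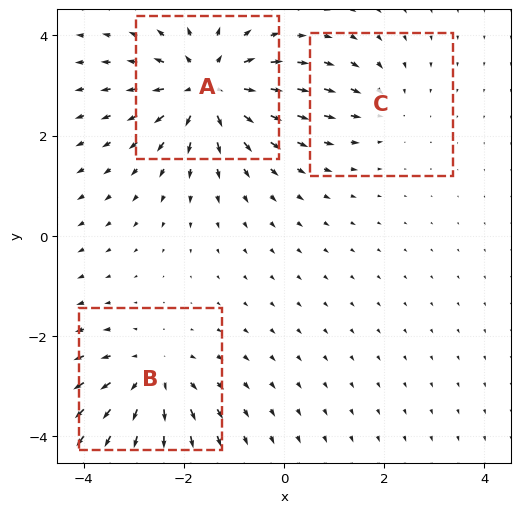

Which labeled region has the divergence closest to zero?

C

Divergence at each region's feature centre — A: about +5, B: about +3, C: about -2. Region C is closest to zero.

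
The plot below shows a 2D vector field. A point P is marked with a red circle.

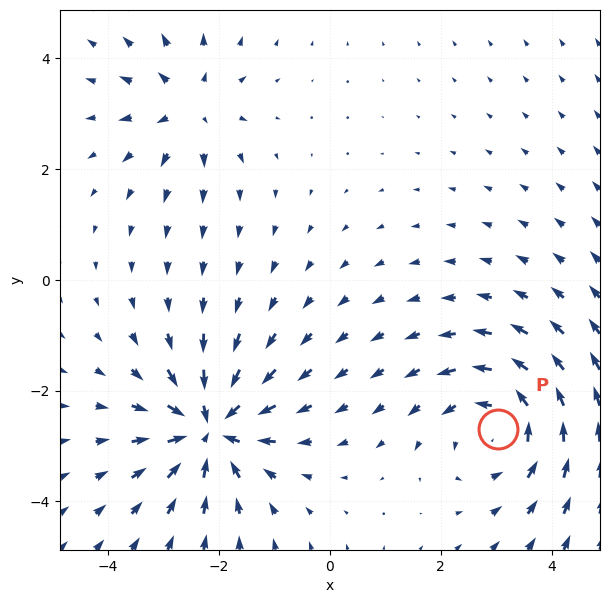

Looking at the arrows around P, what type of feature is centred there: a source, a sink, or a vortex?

At P (3.0, -2.7) the arrows circulate counterclockwise. Divergence ≈0, curl about +4 — near-zero divergence with nonzero curl is a vortex.

vortex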